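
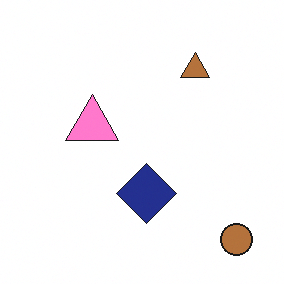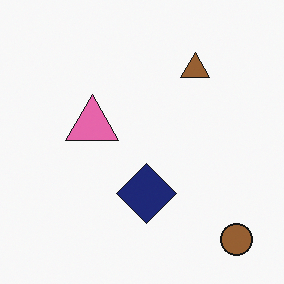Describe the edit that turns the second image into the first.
The first image is the second slightly brightened.

Every pixel — background and shapes alike — is uniformly brightened.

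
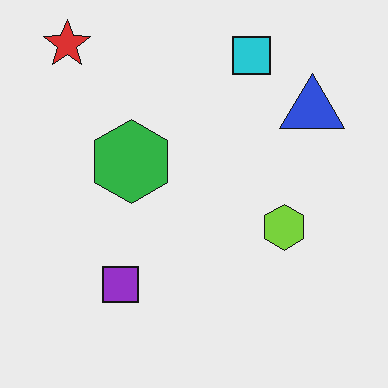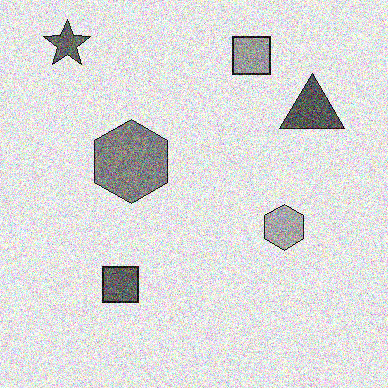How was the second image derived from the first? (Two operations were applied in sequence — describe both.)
It was converted to grayscale, then degraded with heavy additive noise.

All color is removed — every shape is now a shade of grey. Random speckle covers the whole image, including the flat background.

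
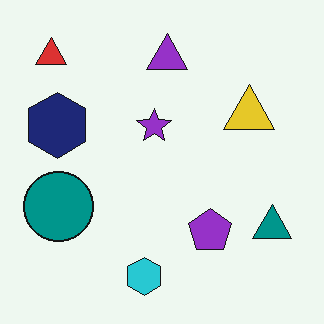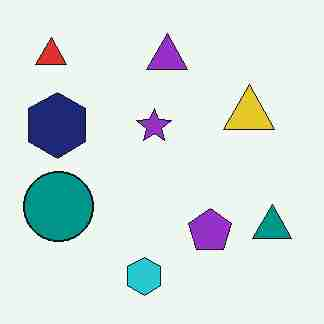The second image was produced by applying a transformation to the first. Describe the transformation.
This is the original image heavily JPEG-compressed with obvious blocking artifacts.

Blocky 8×8 compression artifacts appear around shape edges and the flat background shows ringing — characteristic JPEG degradation.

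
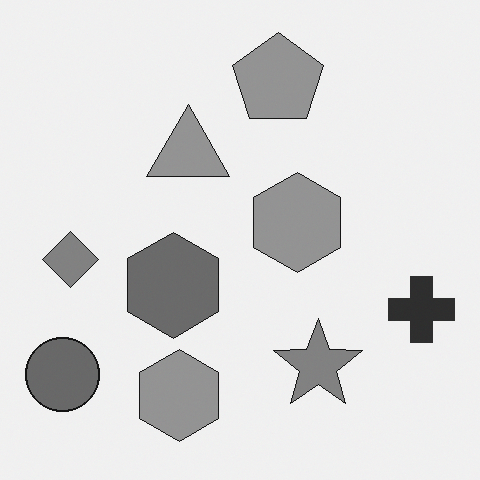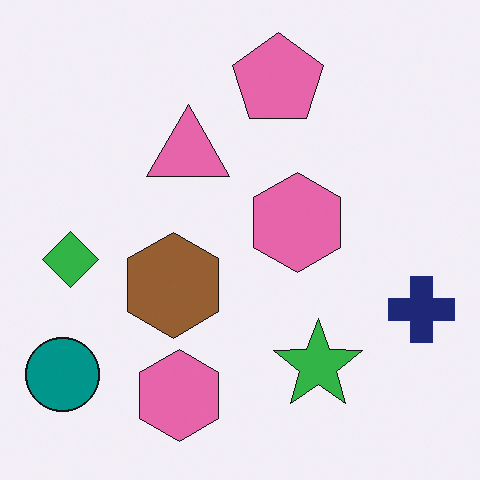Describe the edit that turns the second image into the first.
The first image is the second converted to grayscale.

All color is removed — every shape is now a shade of grey.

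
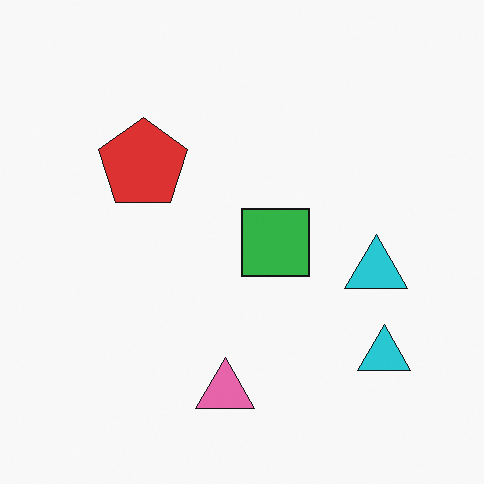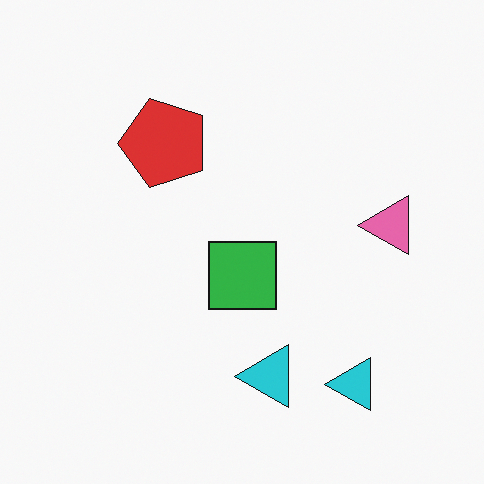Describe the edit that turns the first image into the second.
It was transposed (reflected across the top-left ↔ bottom-right diagonal).

Shapes have swapped their row and column positions — what was in the top-right is now in the bottom-left — a diagonal reflection.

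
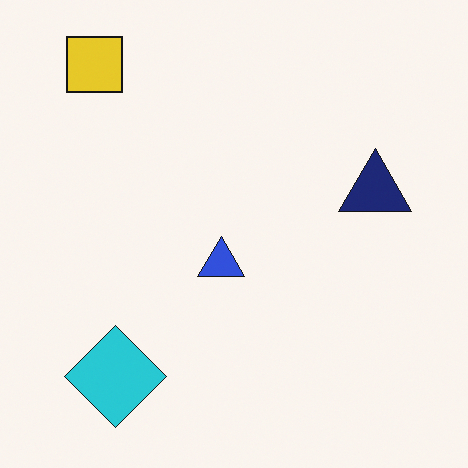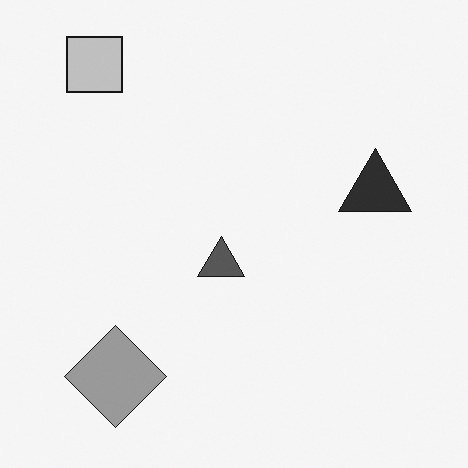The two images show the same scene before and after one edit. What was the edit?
The second image is the first converted to grayscale.

All color is removed — every shape is now a shade of grey.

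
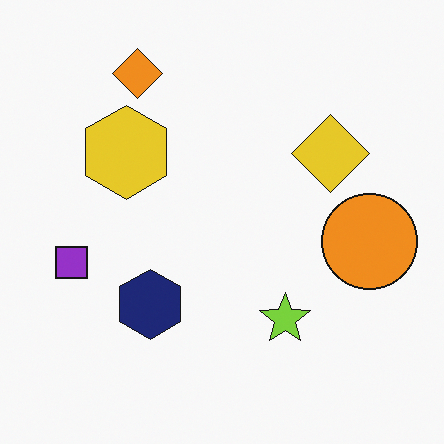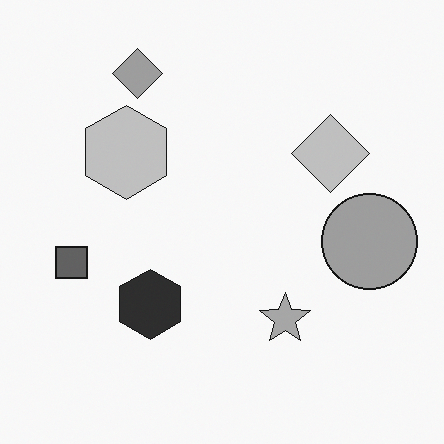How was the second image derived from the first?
Converted to grayscale.

All color is removed — every shape is now a shade of grey.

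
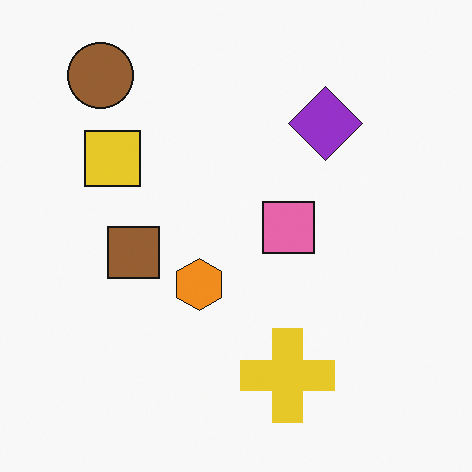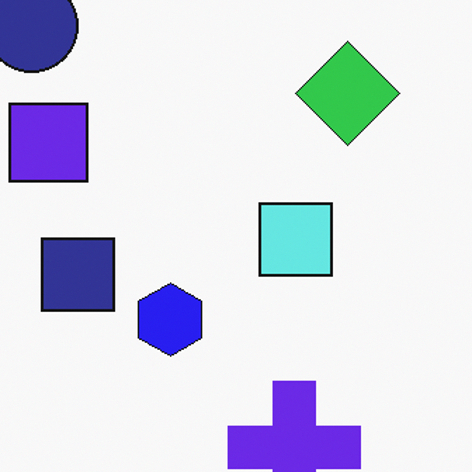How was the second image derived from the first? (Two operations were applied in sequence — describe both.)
It was cropped to a modestly smaller region and rescaled, then hue-shifted through roughly half the color wheel.

The visible shapes are larger and the field of view is narrower; shapes near the original edges may be partly or wholly outside the frame — a crop-and-rescale. Every shape's color has rotated by the same amount around the hue wheel — a uniform hue shift.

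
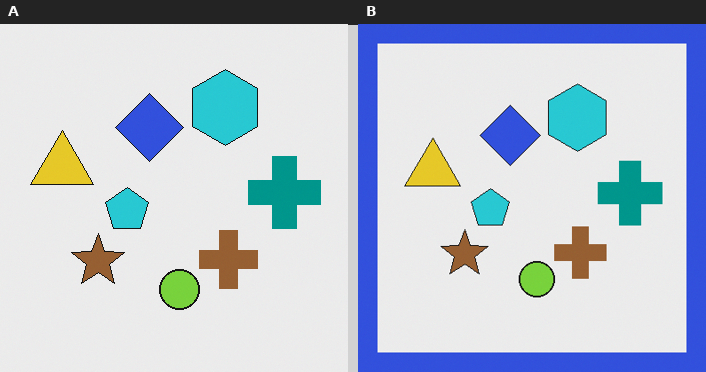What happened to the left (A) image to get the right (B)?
This is the original image framed with a blue border.

A solid blue frame runs around the edge of the right (B) image, with the content slightly shrunk inside it.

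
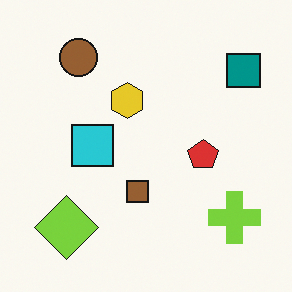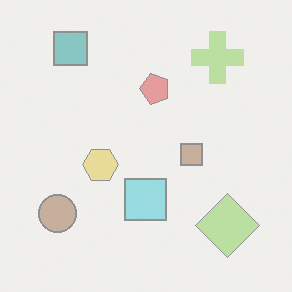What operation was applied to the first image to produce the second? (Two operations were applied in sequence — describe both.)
The image was rotated 90° counter-clockwise, then washed out (contrast reduced).

The teal square sits in the top-right of the first image and the top-left of the second — consistent with a whole-image 90° counter-clockwise rotation. Tones are pushed toward mid-grey across the whole image — a global contrast change.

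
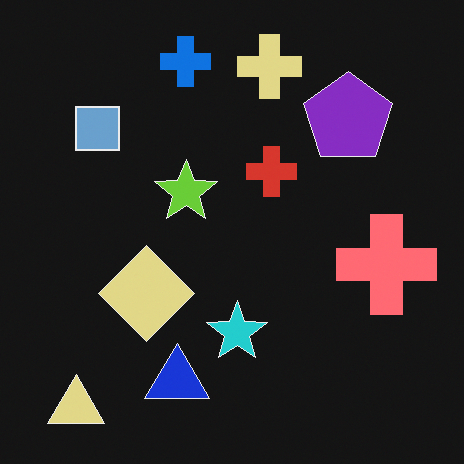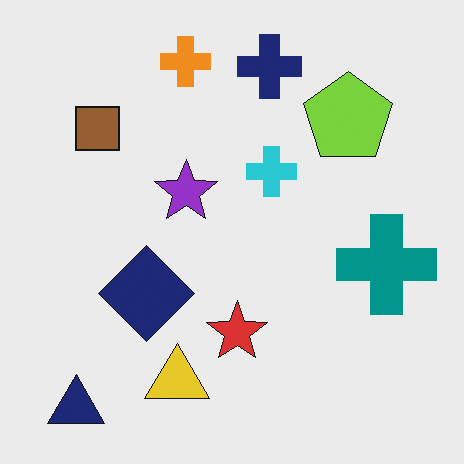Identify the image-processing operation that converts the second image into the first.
The first image is the second color-inverted (negative).

The light background has become dark and every shape's color is its complement — a photographic negative.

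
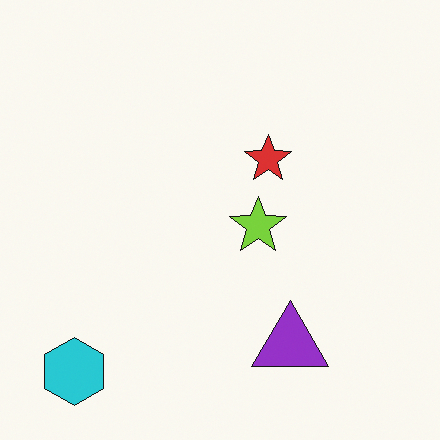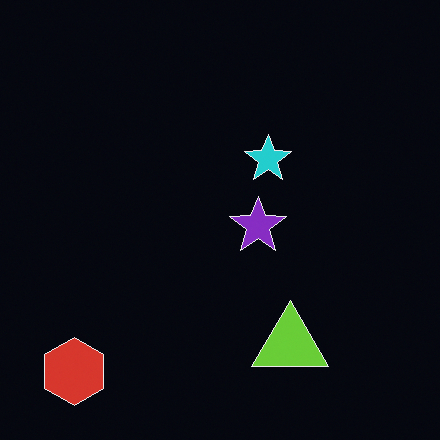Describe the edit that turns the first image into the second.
The transformation is: color-inverted (negative).

The light background has become dark and every shape's color is its complement — a photographic negative.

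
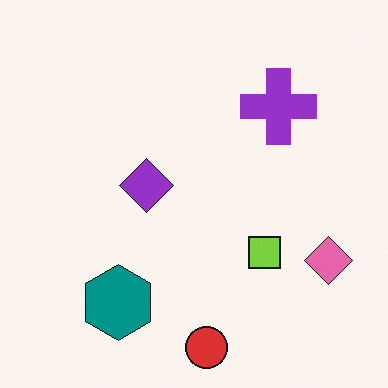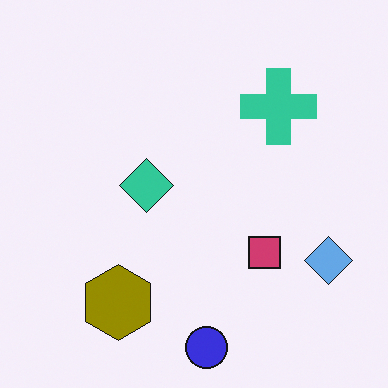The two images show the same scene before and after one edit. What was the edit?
The transformation is: hue-shifted by a large amount.

Every shape's color has rotated by the same amount around the hue wheel — a uniform hue shift.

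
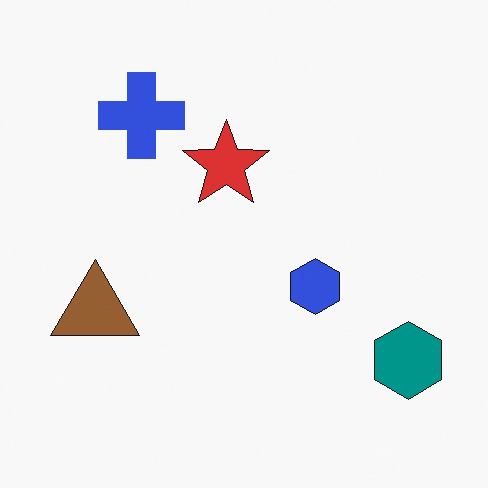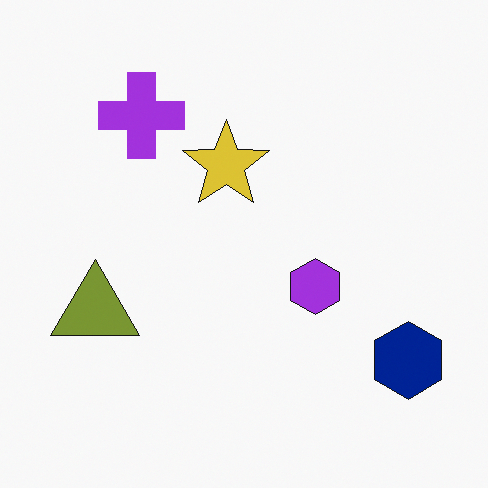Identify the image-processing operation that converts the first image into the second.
The second image is the first hue-shifted slightly.

Every shape's color has rotated by the same amount around the hue wheel — a uniform hue shift.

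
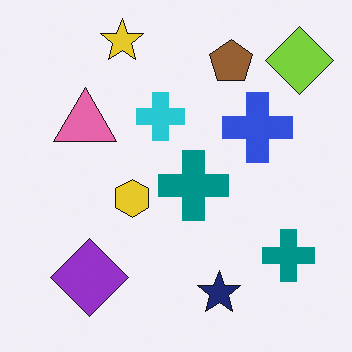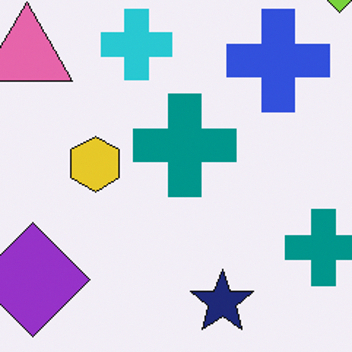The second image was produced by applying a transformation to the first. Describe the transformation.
It was cropped to a modestly smaller region and rescaled.

The visible shapes are larger and the field of view is narrower; shapes near the original edges may be partly or wholly outside the frame — a crop-and-rescale.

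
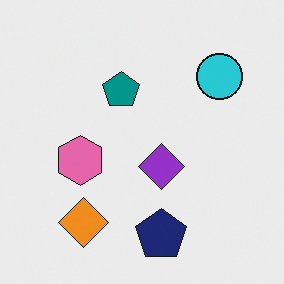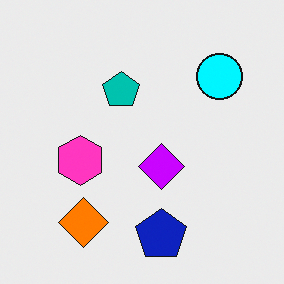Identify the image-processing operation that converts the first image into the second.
It was heavily oversaturated.

All colors are more vivid — a global saturation change.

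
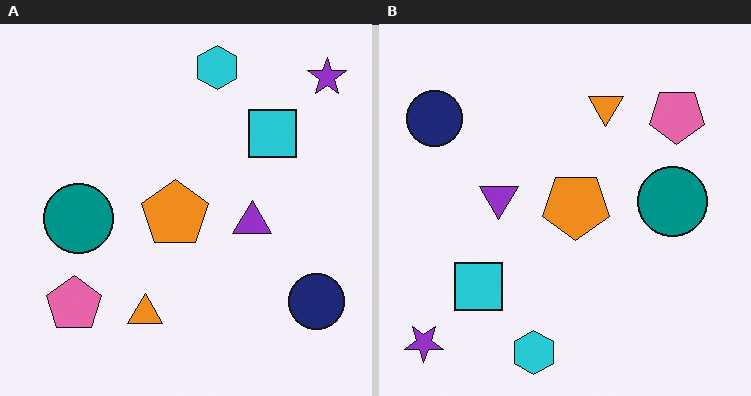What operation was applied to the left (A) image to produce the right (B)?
The transformation is: rotated 180°.

The purple star sits in the top-right of the left (A) image and the bottom-left of the right (B) — consistent with a whole-image 180° rotation.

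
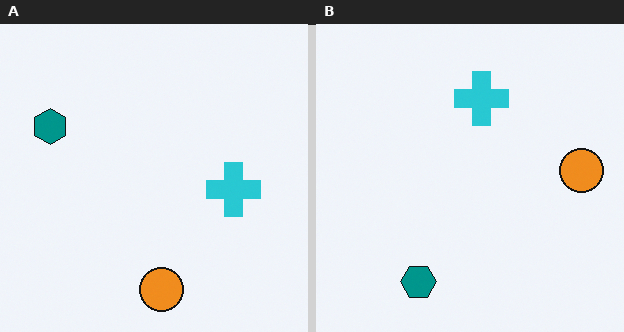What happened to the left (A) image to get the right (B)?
Rotated 90° counter-clockwise.

The teal hexagon sits in the top-left of the left (A) image and the bottom-left of the right (B) — consistent with a whole-image 90° counter-clockwise rotation.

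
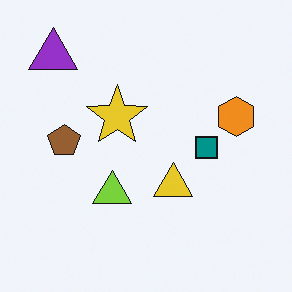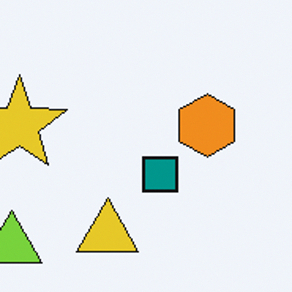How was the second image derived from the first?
The image was cropped slightly and scaled back up.

The visible shapes are larger and the field of view is narrower; shapes near the original edges may be partly or wholly outside the frame — a crop-and-rescale.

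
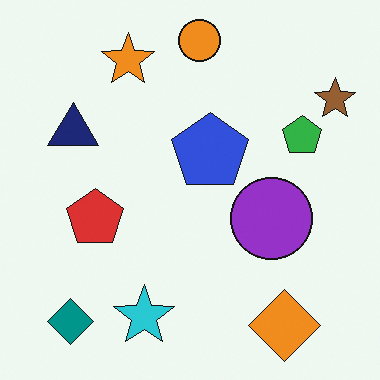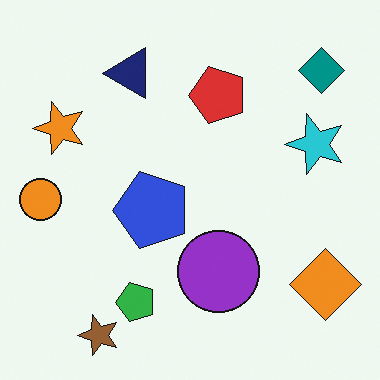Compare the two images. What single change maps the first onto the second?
It was transposed (reflected across the top-left ↔ bottom-right diagonal).

Shapes have swapped their row and column positions — what was in the top-right is now in the bottom-left — a diagonal reflection.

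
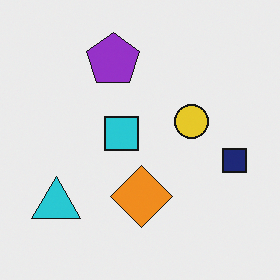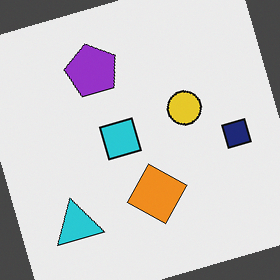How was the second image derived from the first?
This is the original image rotated counter-clockwise by a clearly visible amount.

Every shape is tilted by the same angle and the image corners show triangular fill wedges — a whole-image rotation by a non-right angle.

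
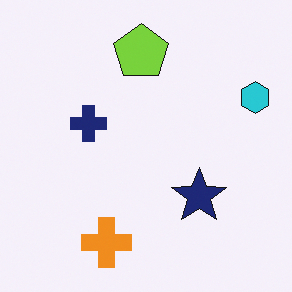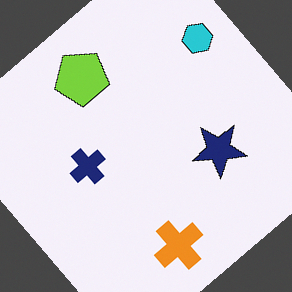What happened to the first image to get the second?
Rotated counter-clockwise by a large amount — several tens of degrees.

Every shape is tilted by the same angle and the image corners show triangular fill wedges — a whole-image rotation by a non-right angle.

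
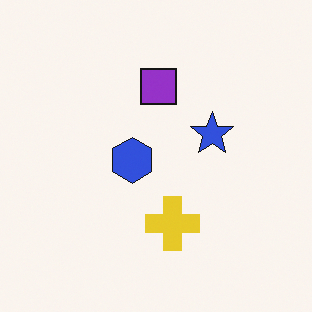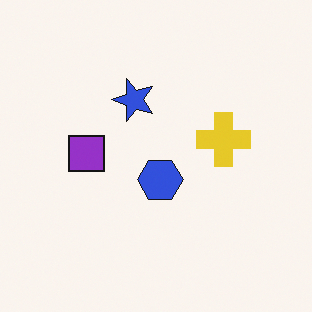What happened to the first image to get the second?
Rotated 90° counter-clockwise.

The purple square sits in the top of the first image and the left of the second — consistent with a whole-image 90° counter-clockwise rotation.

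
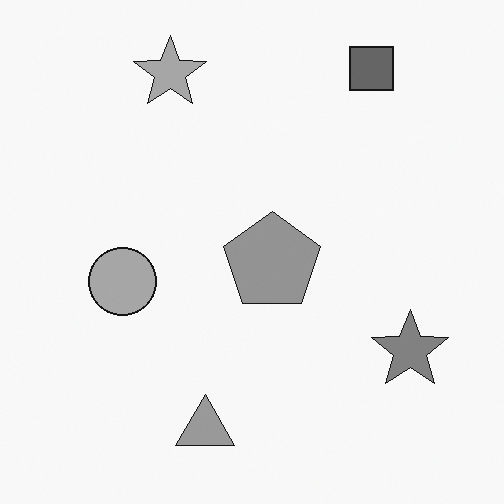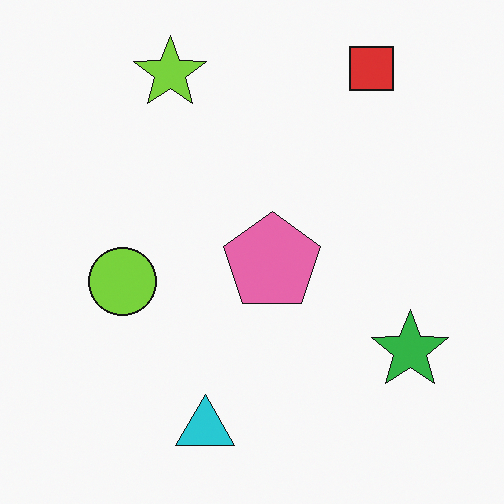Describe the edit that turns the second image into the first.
The first image is the second converted to grayscale.

All color is removed — every shape is now a shade of grey.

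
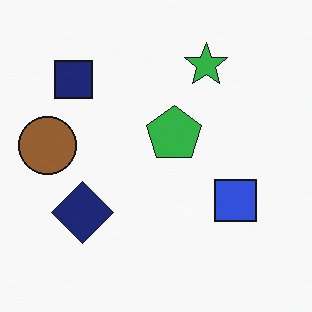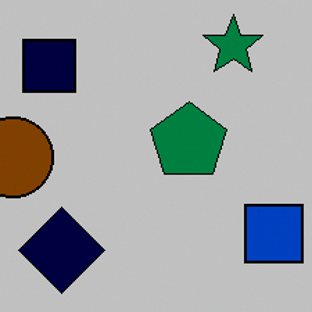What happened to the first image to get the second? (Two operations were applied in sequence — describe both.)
This is the original image aggressively posterized, then cropped to a modestly smaller region and rescaled.

Each flat color has snapped to a coarser quantized level — most visibly, the near-white background has dropped to a flat grey. The visible shapes are larger and the field of view is narrower; shapes near the original edges may be partly or wholly outside the frame — a crop-and-rescale.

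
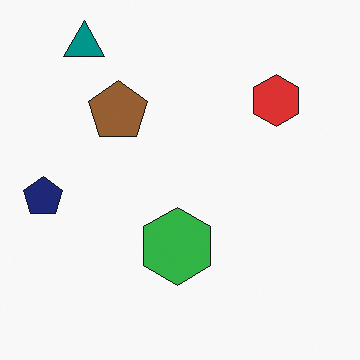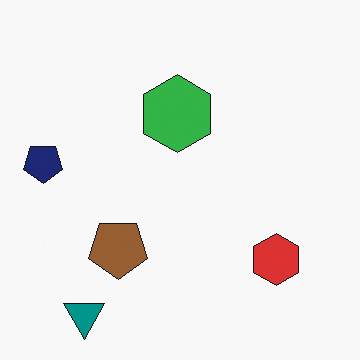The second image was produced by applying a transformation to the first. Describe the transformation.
The image was flipped vertically (top ↔ bottom).

The teal triangle is in the top-left of the first image and the bottom-left of the second — shapes on opposite sides of the horizontal midline have swapped in a mirror flip.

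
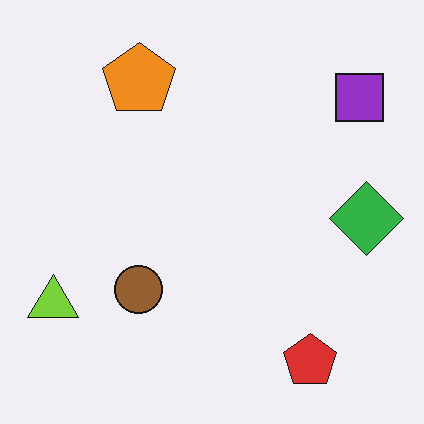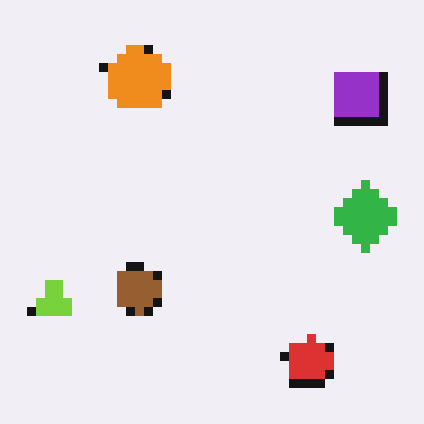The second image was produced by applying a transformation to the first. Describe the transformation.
It was coarsely pixelated.

Shapes are reduced to large square blocks; fine edges and outlines are lost — a downscale-then-upscale (mosaic) effect.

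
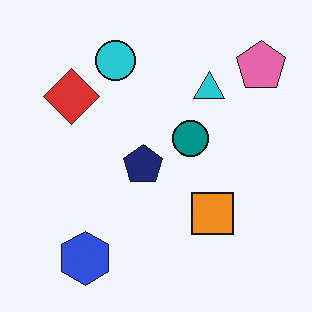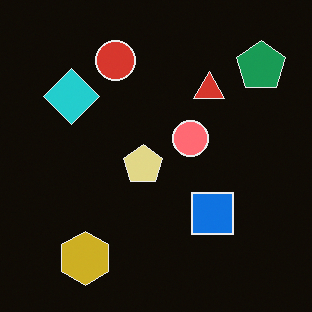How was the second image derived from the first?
Color-inverted (negative).

The light background has become dark and every shape's color is its complement — a photographic negative.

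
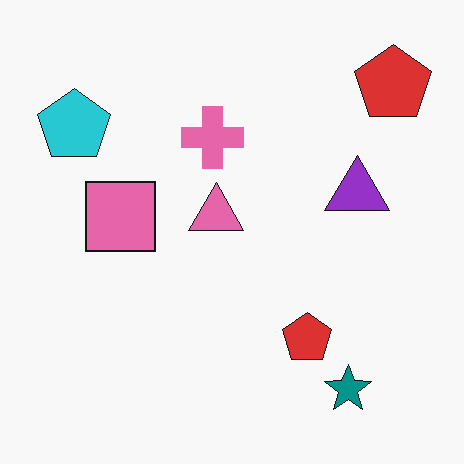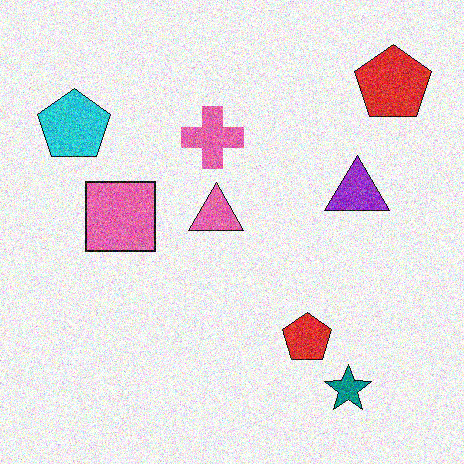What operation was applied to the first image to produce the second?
The transformation is: degraded with strong gaussian noise.

Random speckle covers the whole image, including the flat background.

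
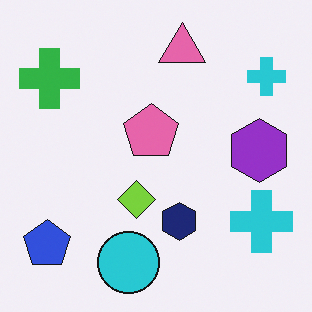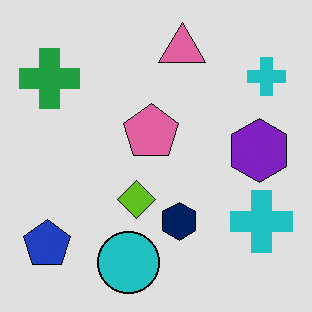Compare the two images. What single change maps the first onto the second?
The image was posterized to a reduced palette.

Each flat color has snapped to a coarser quantized level — most visibly, the near-white background has dropped to a flat grey.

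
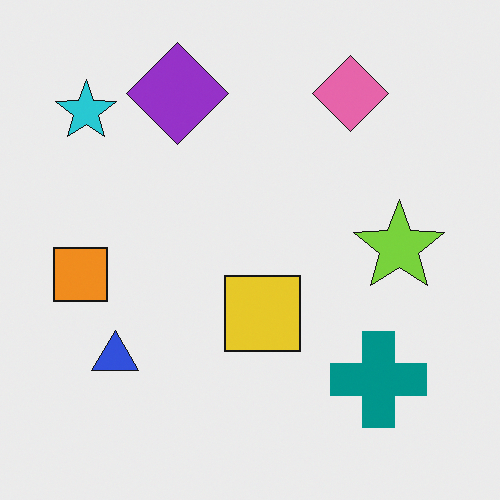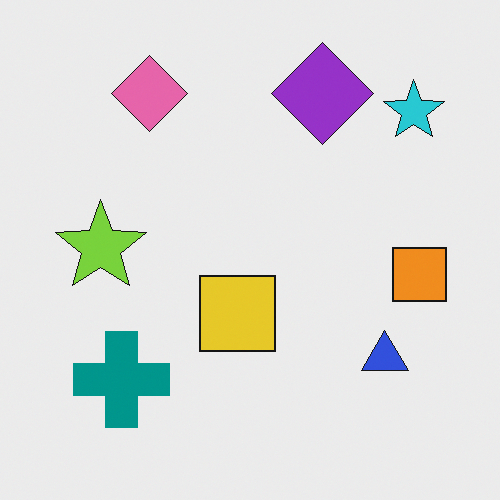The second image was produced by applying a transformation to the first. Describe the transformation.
Flipped horizontally (left ↔ right).

The orange square is in the left of the first image and the right of the second — shapes on opposite sides of the vertical midline have swapped in a mirror flip.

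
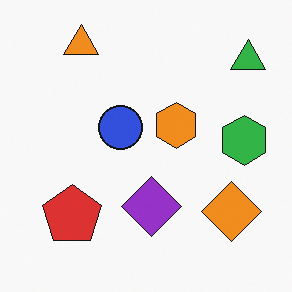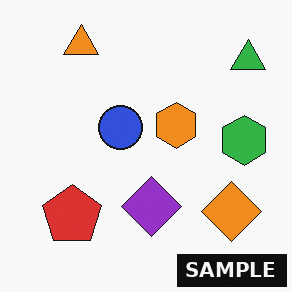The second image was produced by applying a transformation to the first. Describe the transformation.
Watermarked with the text "SAMPLE" in the lower-right corner.

A dark label reading "SAMPLE" appears in the lower-right corner.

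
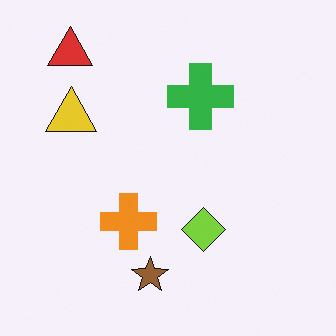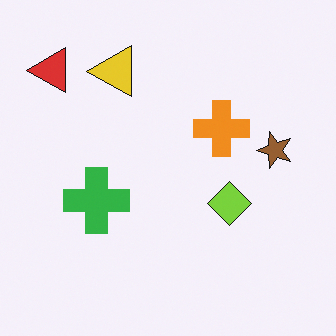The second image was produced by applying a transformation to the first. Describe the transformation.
Transposed (reflected across the top-left ↔ bottom-right diagonal).

Shapes have swapped their row and column positions — what was in the top-right is now in the bottom-left — a diagonal reflection.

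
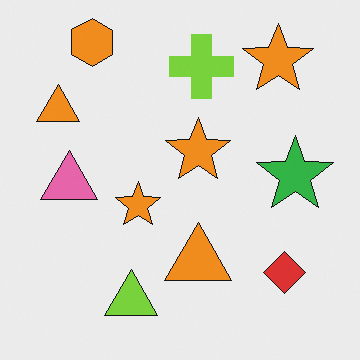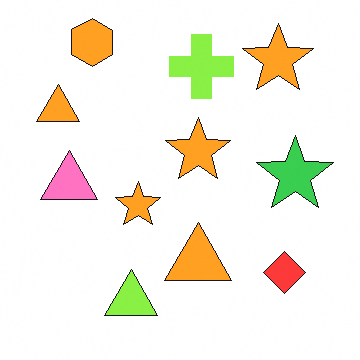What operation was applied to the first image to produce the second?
This is the original image slightly brightened.

Every pixel — background and shapes alike — is uniformly brightened.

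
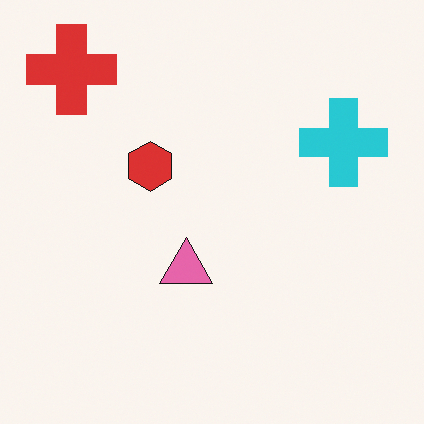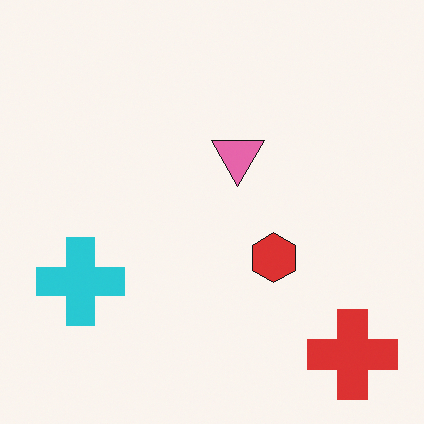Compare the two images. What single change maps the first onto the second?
The second image is the first rotated 180°.

The red cross sits in the top-left of the first image and the bottom-right of the second — consistent with a whole-image 180° rotation.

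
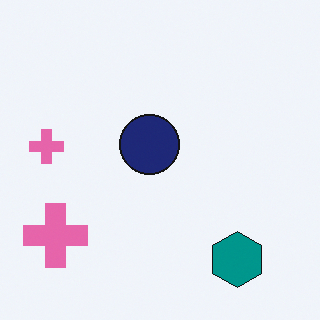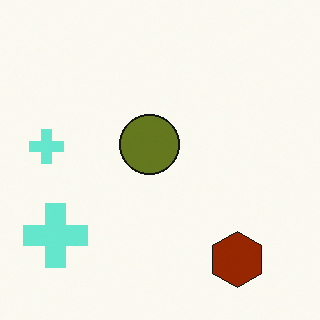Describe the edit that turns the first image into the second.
It was hue-shifted by a large amount.

Every shape's color has rotated by the same amount around the hue wheel — a uniform hue shift.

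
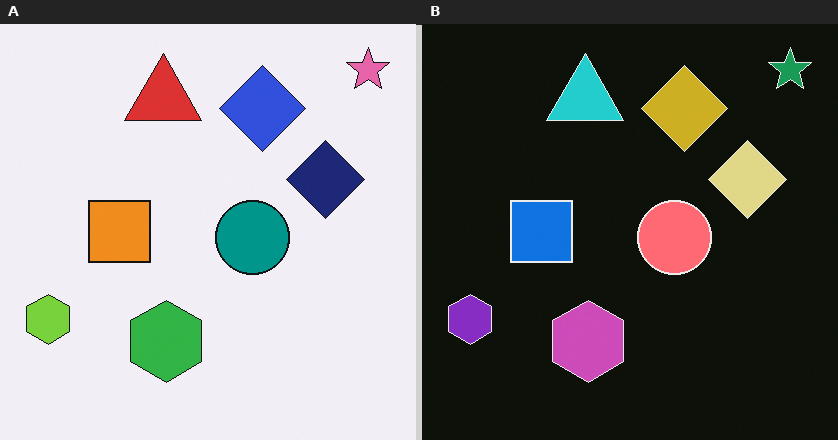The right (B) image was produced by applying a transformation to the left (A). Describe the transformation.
Color-inverted (negative).

The light background has become dark and every shape's color is its complement — a photographic negative.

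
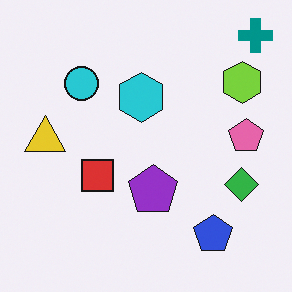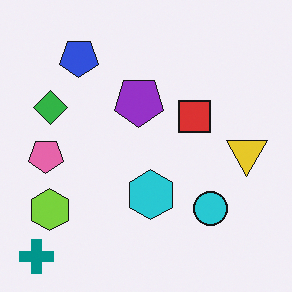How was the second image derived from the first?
The image was rotated 180°.

The teal cross sits in the top-right of the first image and the bottom-left of the second — consistent with a whole-image 180° rotation.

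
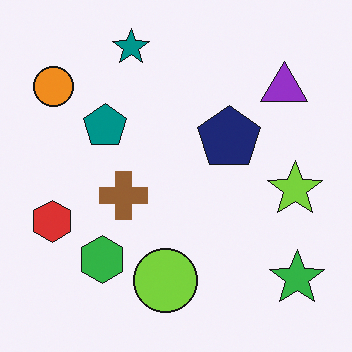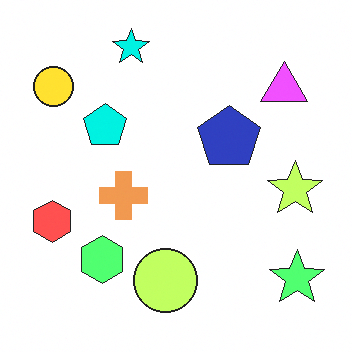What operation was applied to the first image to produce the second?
The transformation is: brightened a lot.

Every pixel — background and shapes alike — is uniformly brightened.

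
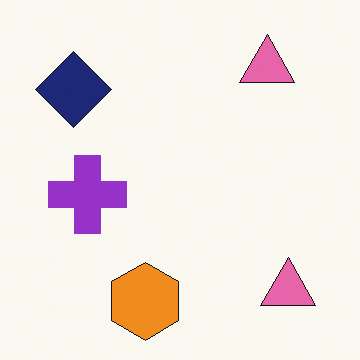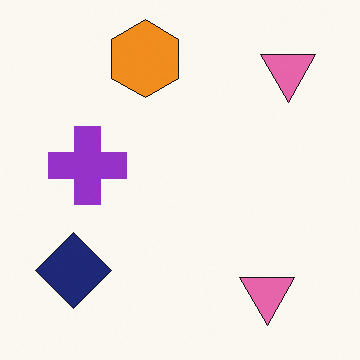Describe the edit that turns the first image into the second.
It was flipped vertically (top ↔ bottom).

The orange hexagon is in the bottom of the first image and the top of the second — shapes on opposite sides of the horizontal midline have swapped in a mirror flip.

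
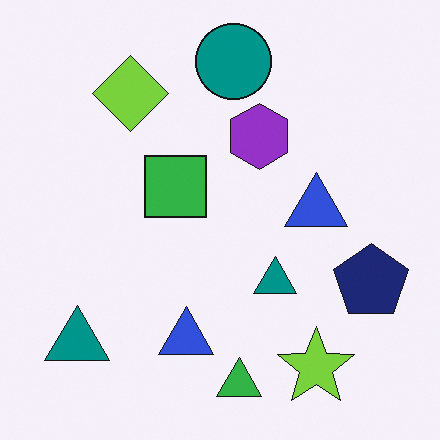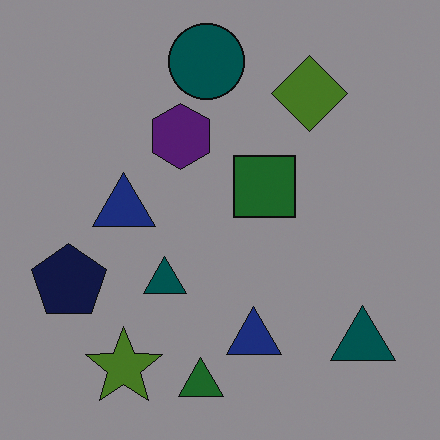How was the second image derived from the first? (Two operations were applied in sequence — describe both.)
Darkened a lot, then flipped horizontally (left ↔ right).

Every pixel — background and shapes alike — is uniformly darkened. The navy pentagon is in the right of the first image and the left of the second — shapes on opposite sides of the vertical midline have swapped in a mirror flip.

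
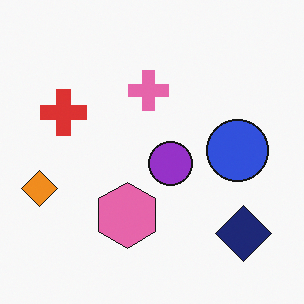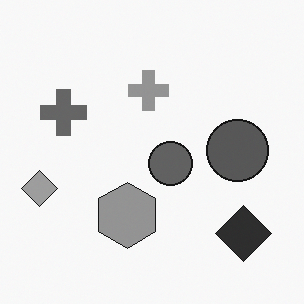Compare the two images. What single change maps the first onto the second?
The second image is the first converted to grayscale.

All color is removed — every shape is now a shade of grey.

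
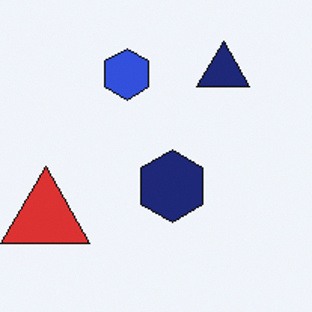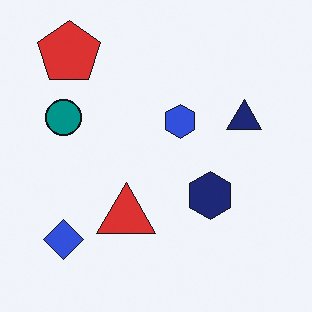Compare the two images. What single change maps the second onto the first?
The image was cropped to a modestly smaller region and rescaled.

The visible shapes are larger and the field of view is narrower; shapes near the original edges may be partly or wholly outside the frame — a crop-and-rescale.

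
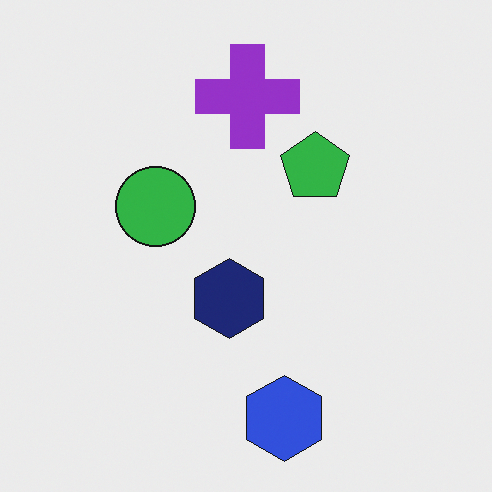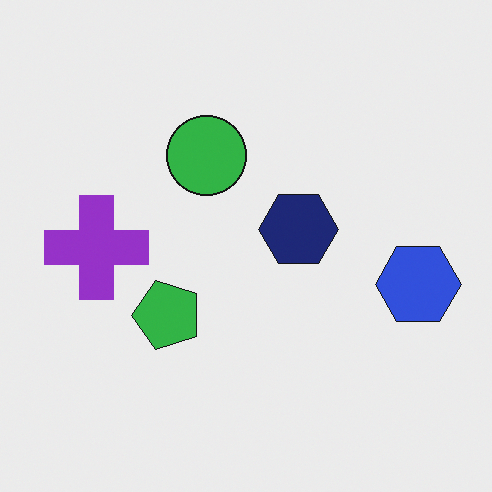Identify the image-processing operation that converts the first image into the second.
The second image is the first transposed (reflected across the top-left ↔ bottom-right diagonal).

Shapes have swapped their row and column positions — what was in the top-right is now in the bottom-left — a diagonal reflection.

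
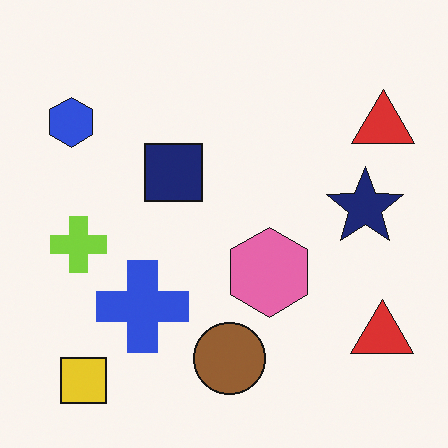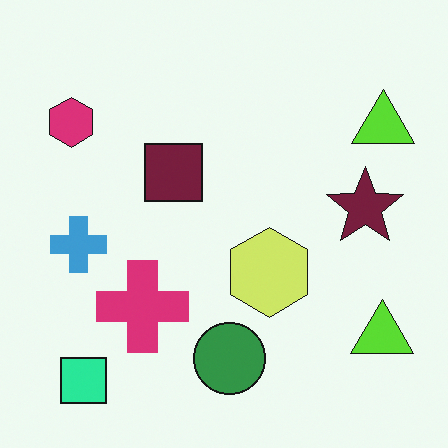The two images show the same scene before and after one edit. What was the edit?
The second image is the first hue-shifted by a moderate amount.

Every shape's color has rotated by the same amount around the hue wheel — a uniform hue shift.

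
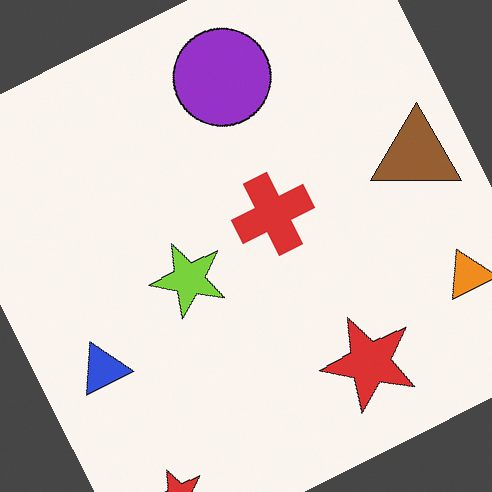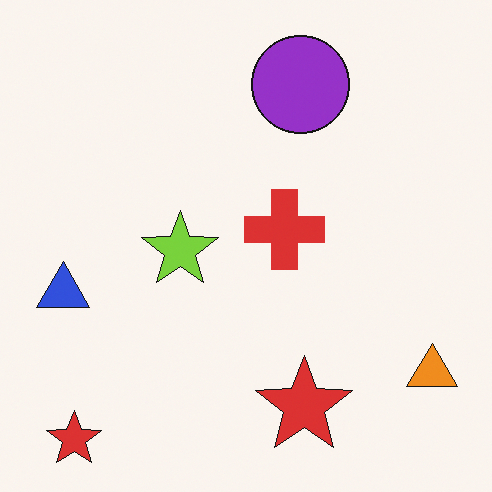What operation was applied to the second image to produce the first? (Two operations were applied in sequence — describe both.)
The first image is the second rotated counter-clockwise by a clearly visible amount, then overlaid with an additional brown triangle.

Every shape is tilted by the same angle and the image corners show triangular fill wedges — a whole-image rotation by a non-right angle. A brown triangle appears in the first image that is absent from the second.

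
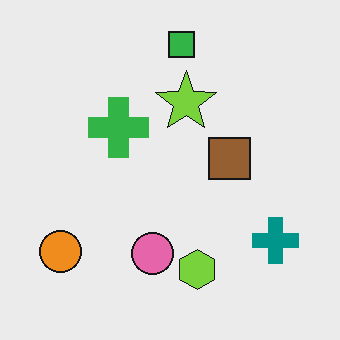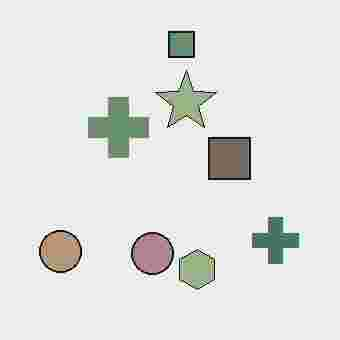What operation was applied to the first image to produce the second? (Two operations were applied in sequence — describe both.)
This is the original image heavily desaturated, then degraded with heavy JPEG compression.

All colors are more muted and greyish — a global saturation change. Blocky 8×8 compression artifacts appear around shape edges and the flat background shows ringing — characteristic JPEG degradation.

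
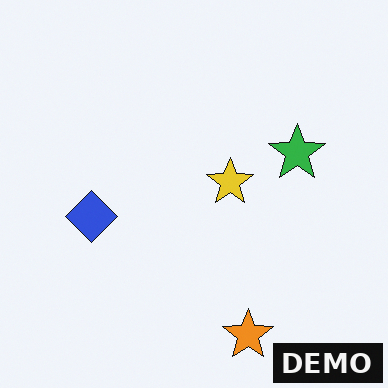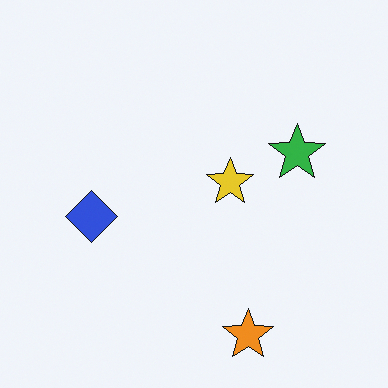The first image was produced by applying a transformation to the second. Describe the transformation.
The transformation is: watermarked with the text "DEMO" in the lower-right corner.

A dark label reading "DEMO" appears in the lower-right corner.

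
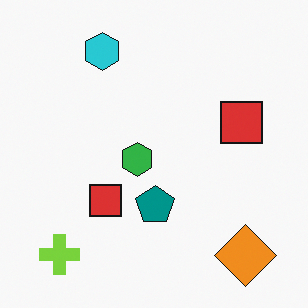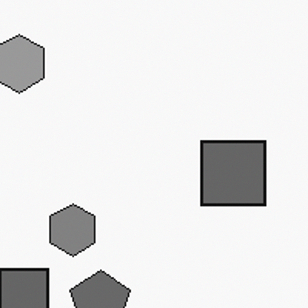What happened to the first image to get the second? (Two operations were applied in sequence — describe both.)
It was converted to grayscale, then cropped slightly and scaled back up.

All color is removed — every shape is now a shade of grey. The visible shapes are larger and the field of view is narrower; shapes near the original edges may be partly or wholly outside the frame — a crop-and-rescale.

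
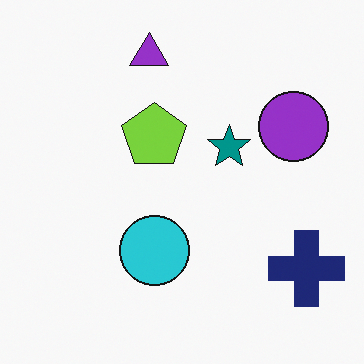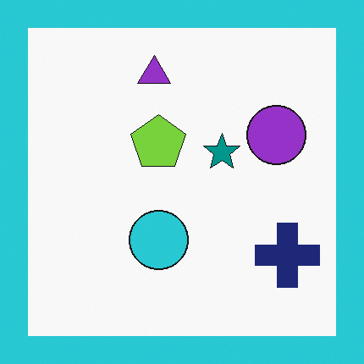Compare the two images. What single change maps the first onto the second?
Framed with a cyan border.

A solid cyan frame runs around the edge of the second image, with the content slightly shrunk inside it.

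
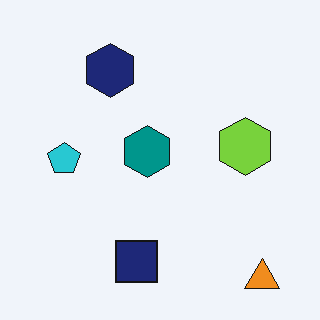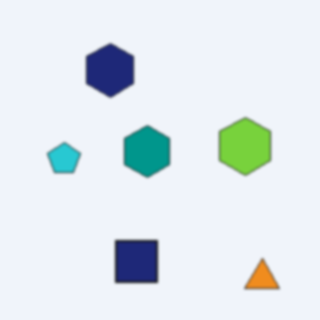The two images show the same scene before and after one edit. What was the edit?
The image was lightly blurred.

Shape edges and outlines are uniformly softened across the whole image.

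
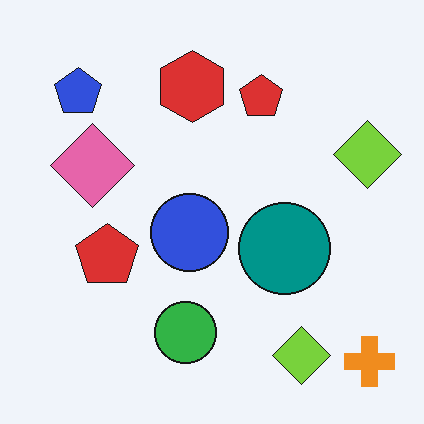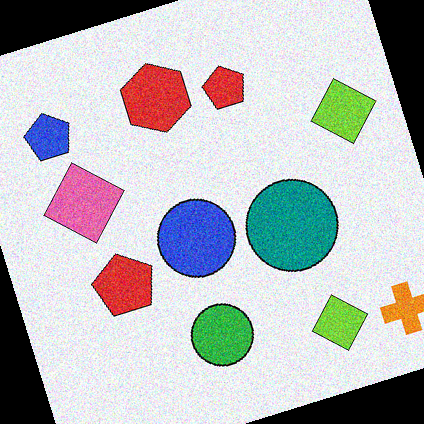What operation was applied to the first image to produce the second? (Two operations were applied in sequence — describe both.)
This is the original image degraded with visible gaussian noise, then rotated counter-clockwise by a clearly visible amount.

Random speckle covers the whole image, including the flat background. Every shape is tilted by the same angle and the image corners show triangular fill wedges — a whole-image rotation by a non-right angle.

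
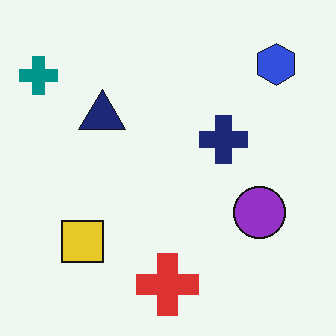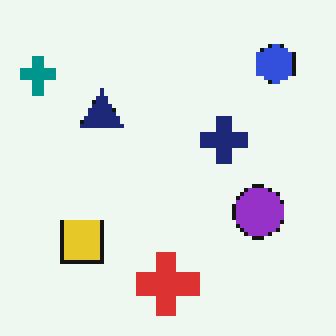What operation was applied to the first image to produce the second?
The transformation is: mildly pixelated.

Shapes are reduced to large square blocks; fine edges and outlines are lost — a downscale-then-upscale (mosaic) effect.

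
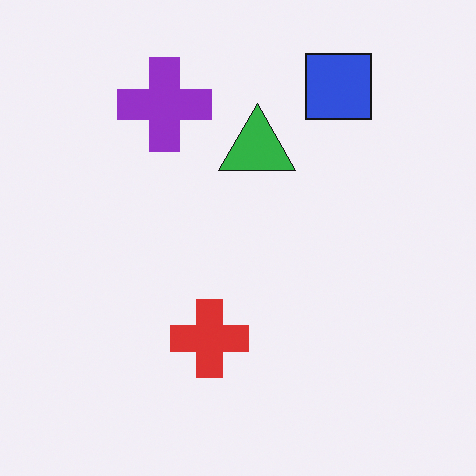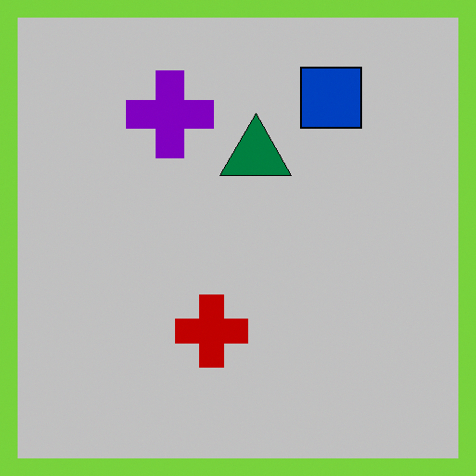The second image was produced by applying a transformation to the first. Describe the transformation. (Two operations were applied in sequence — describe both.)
Aggressively posterized, then framed with a lime border.

Each flat color has snapped to a coarser quantized level — most visibly, the near-white background has dropped to a flat grey. A solid lime frame runs around the edge of the second image, with the content slightly shrunk inside it.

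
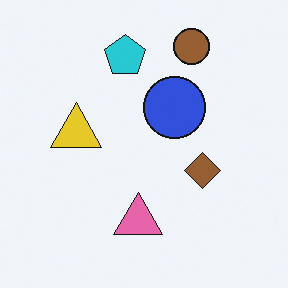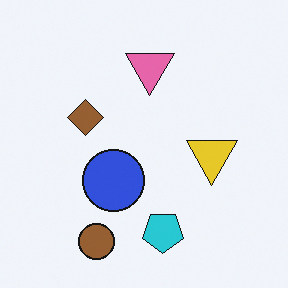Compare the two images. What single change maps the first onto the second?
The image was rotated 180°.

The brown circle sits in the top of the first image and the bottom of the second — consistent with a whole-image 180° rotation.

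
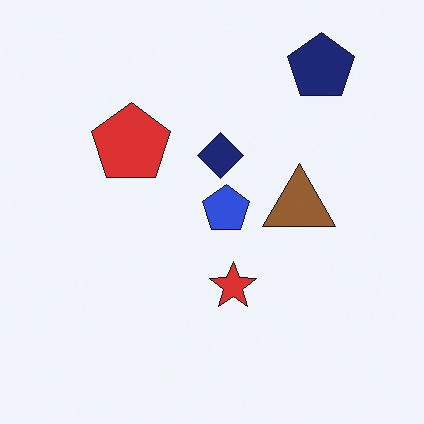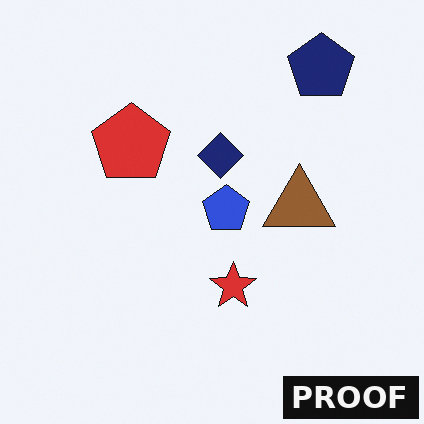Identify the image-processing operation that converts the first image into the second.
The transformation is: watermarked with the text "PROOF" in the lower-right corner.

A dark label reading "PROOF" appears in the lower-right corner.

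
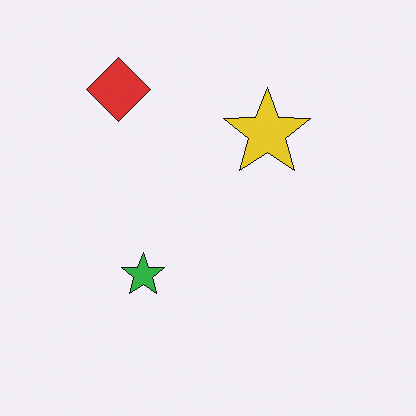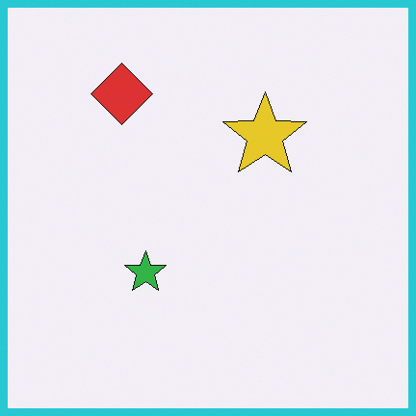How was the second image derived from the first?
The transformation is: framed with a cyan border.

A solid cyan frame runs around the edge of the second image, with the content slightly shrunk inside it.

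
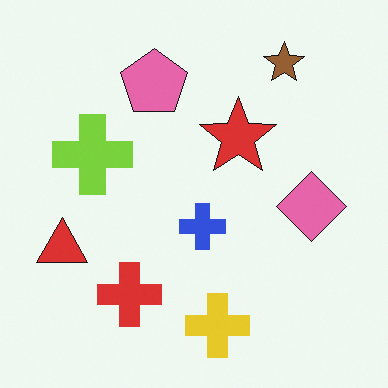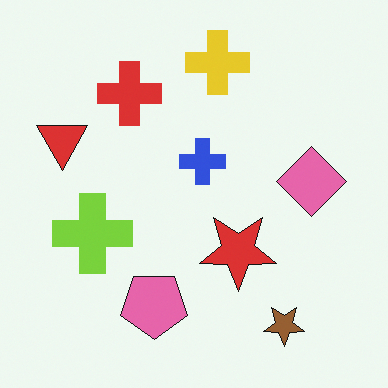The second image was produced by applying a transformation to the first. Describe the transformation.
The second image is the first flipped vertically (top ↔ bottom).

The brown star is in the top-right of the first image and the bottom-right of the second — shapes on opposite sides of the horizontal midline have swapped in a mirror flip.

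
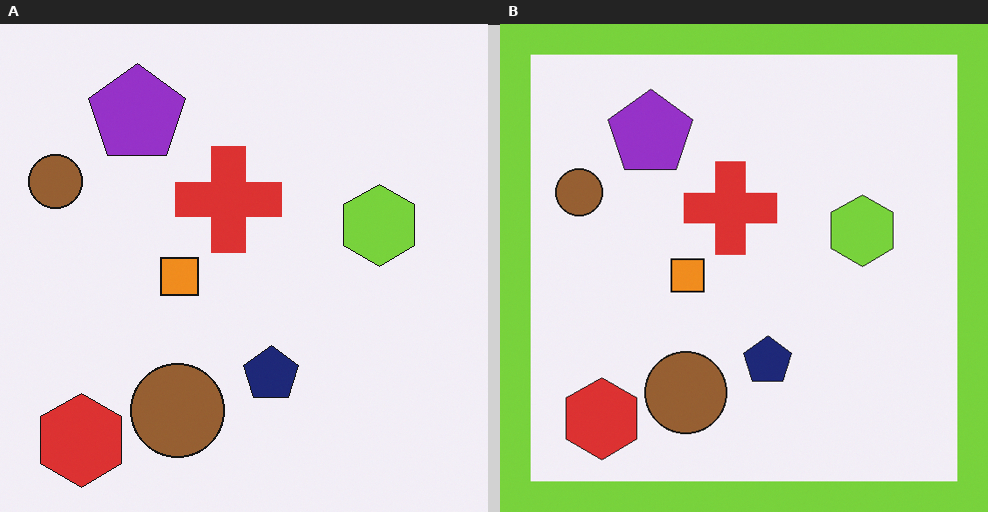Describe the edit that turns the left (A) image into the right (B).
This is the original image framed with a lime border.

A solid lime frame runs around the edge of the right (B) image, with the content slightly shrunk inside it.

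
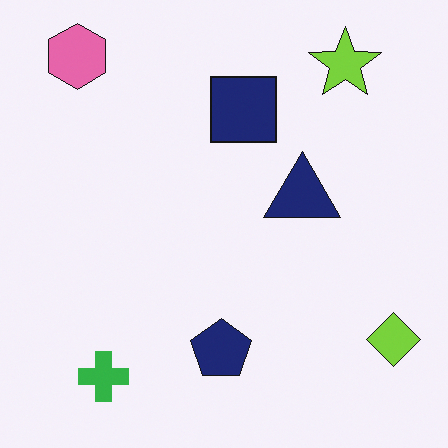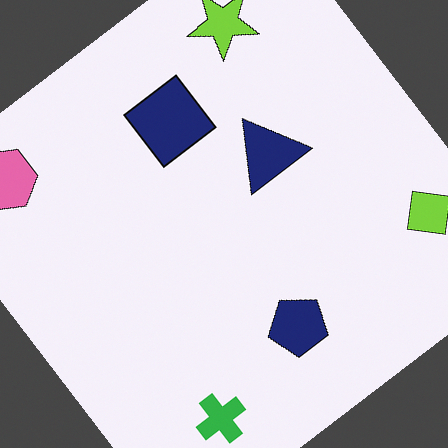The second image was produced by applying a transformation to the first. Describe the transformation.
Rotated counter-clockwise by a large amount — several tens of degrees.

Every shape is tilted by the same angle and the image corners show triangular fill wedges — a whole-image rotation by a non-right angle.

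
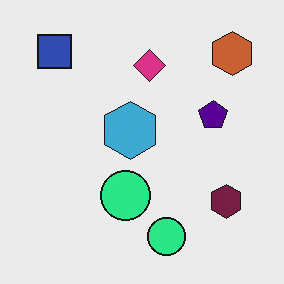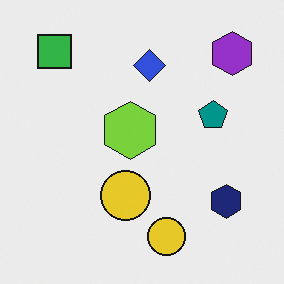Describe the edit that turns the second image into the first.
The first image is the second hue-shifted noticeably.

Every shape's color has rotated by the same amount around the hue wheel — a uniform hue shift.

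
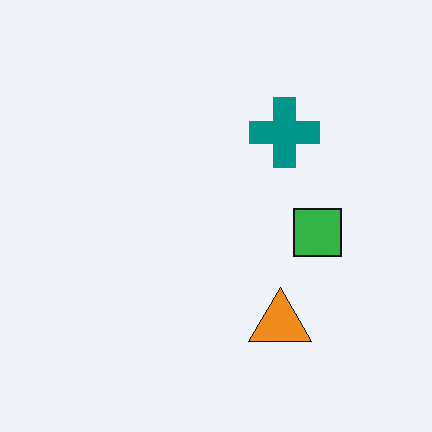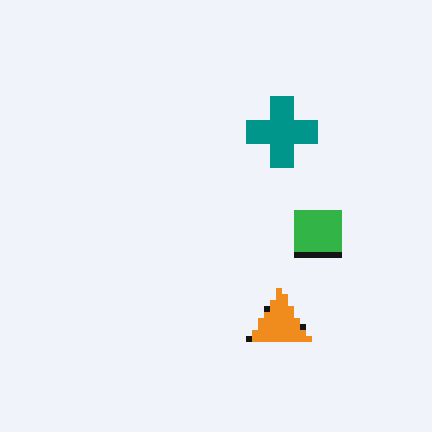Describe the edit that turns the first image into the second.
The image was pixelated into visible square blocks.

Shapes are reduced to large square blocks; fine edges and outlines are lost — a downscale-then-upscale (mosaic) effect.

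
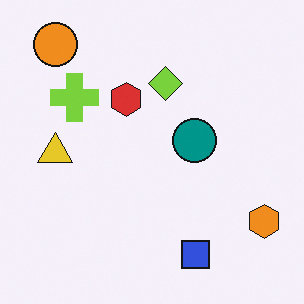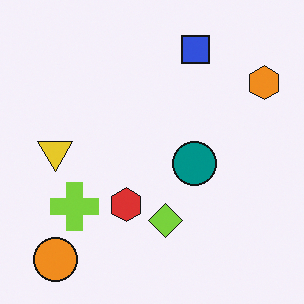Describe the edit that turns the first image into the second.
This is the original image flipped vertically (top ↔ bottom).

The orange circle is in the top-left of the first image and the bottom-left of the second — shapes on opposite sides of the horizontal midline have swapped in a mirror flip.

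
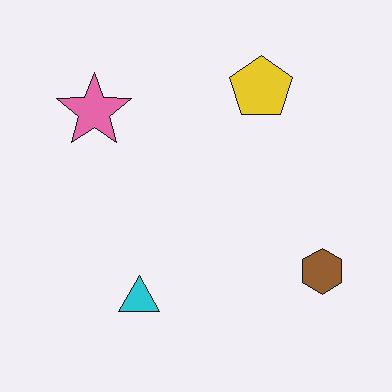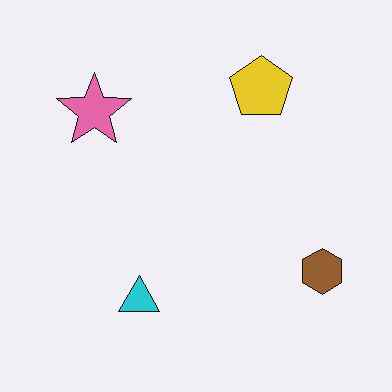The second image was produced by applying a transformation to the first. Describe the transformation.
The transformation is: given moderate JPEG compression.

Blocky 8×8 compression artifacts appear around shape edges and the flat background shows ringing — characteristic JPEG degradation.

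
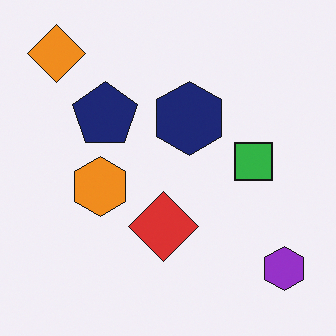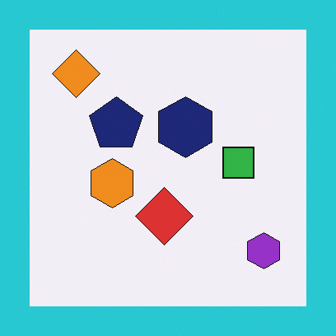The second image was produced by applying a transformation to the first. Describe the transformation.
This is the original image framed with a cyan border.

A solid cyan frame runs around the edge of the second image, with the content slightly shrunk inside it.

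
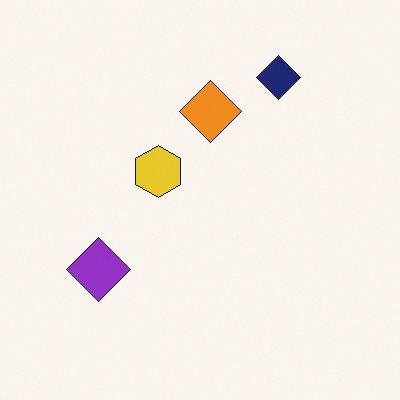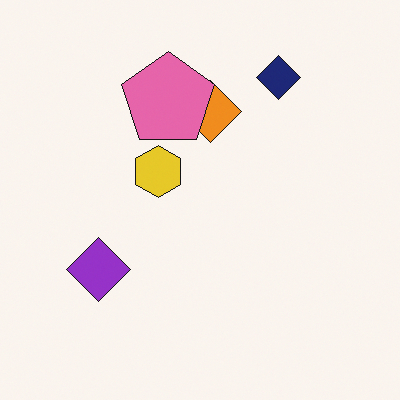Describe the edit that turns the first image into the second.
The second image is the first overlaid with an additional pink pentagon.

A pink pentagon appears in the second image that is absent from the first.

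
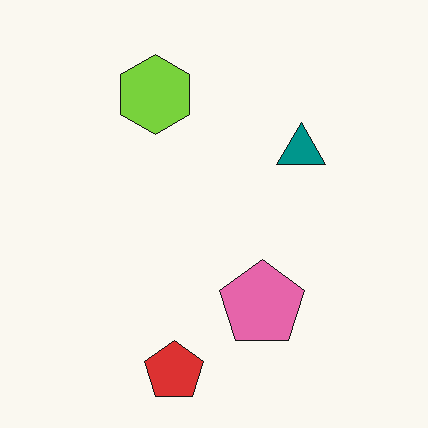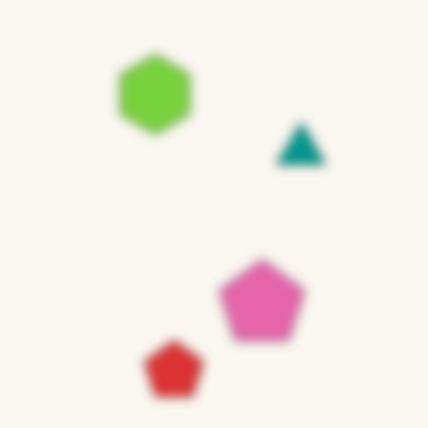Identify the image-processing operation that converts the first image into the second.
It was strongly gaussian-blurred.

Shape edges and outlines are uniformly softened across the whole image.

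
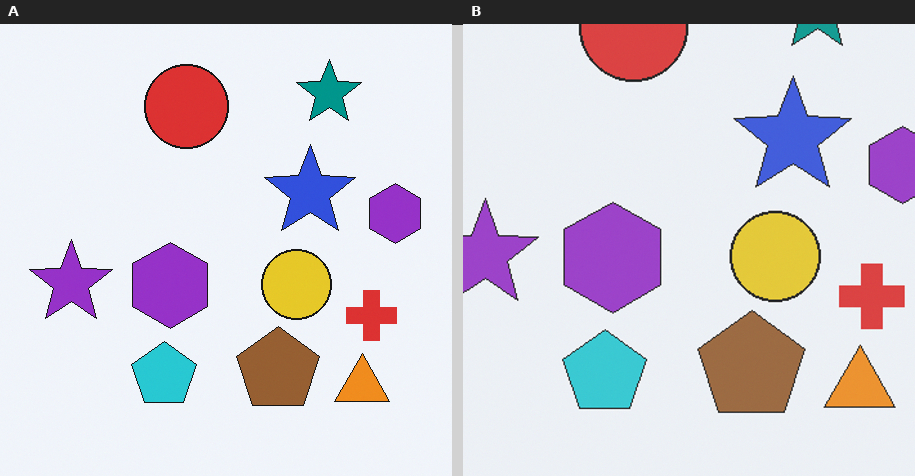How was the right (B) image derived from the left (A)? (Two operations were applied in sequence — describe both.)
It was cropped to a modestly smaller region and rescaled, then given slightly reduced contrast.

The visible shapes are larger and the field of view is narrower; shapes near the original edges may be partly or wholly outside the frame — a crop-and-rescale. Tones are pushed toward mid-grey across the whole image — a global contrast change.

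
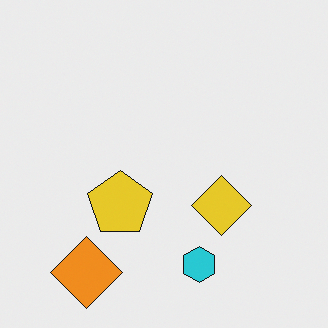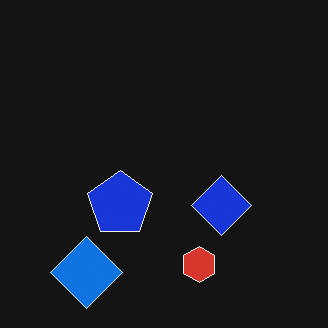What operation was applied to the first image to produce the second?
This is the original image color-inverted (negative).

The light background has become dark and every shape's color is its complement — a photographic negative.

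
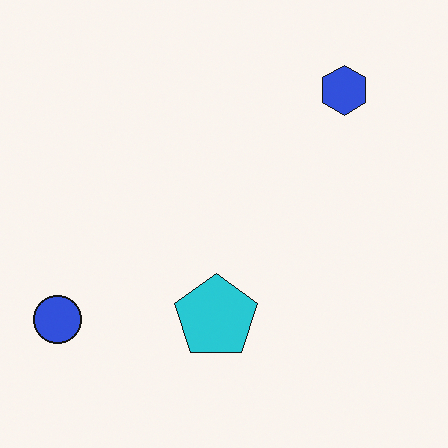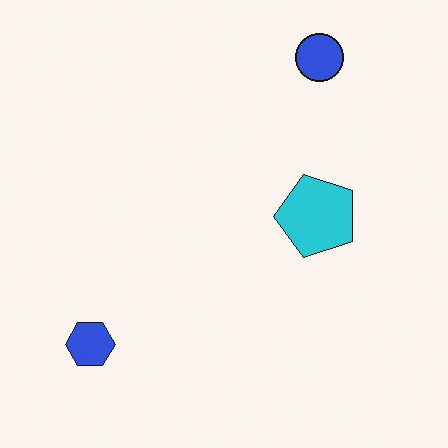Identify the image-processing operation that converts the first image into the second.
This is the original image transposed (reflected across the top-left ↔ bottom-right diagonal).

Shapes have swapped their row and column positions — what was in the top-right is now in the bottom-left — a diagonal reflection.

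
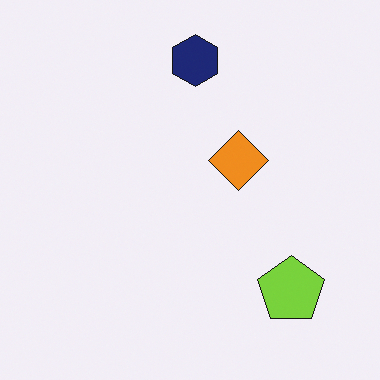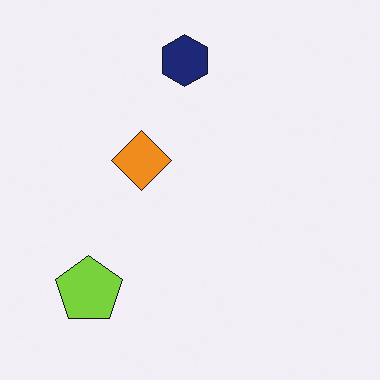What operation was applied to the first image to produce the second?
Flipped horizontally (left ↔ right).

The lime pentagon is in the bottom-right of the first image and the bottom-left of the second — shapes on opposite sides of the vertical midline have swapped in a mirror flip.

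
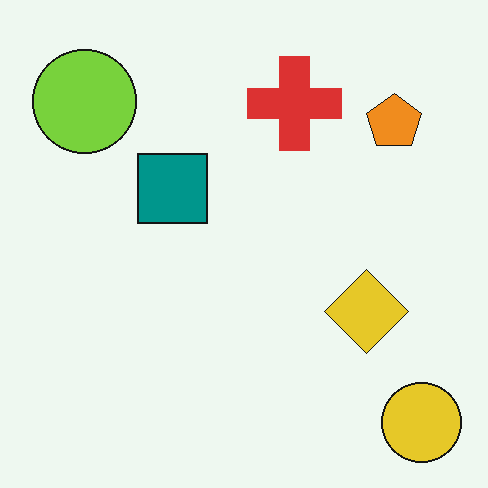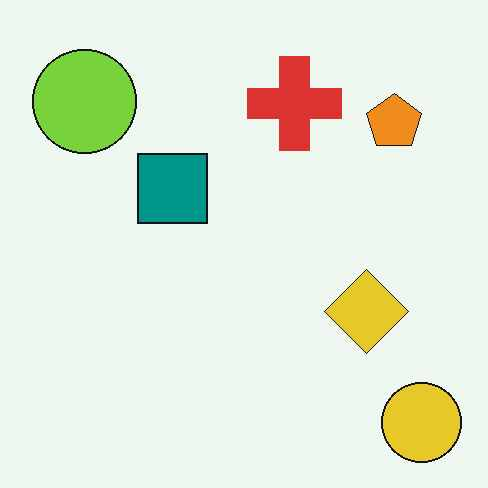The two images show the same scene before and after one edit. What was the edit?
It was JPEG-compressed with visible artifacts.

Blocky 8×8 compression artifacts appear around shape edges and the flat background shows ringing — characteristic JPEG degradation.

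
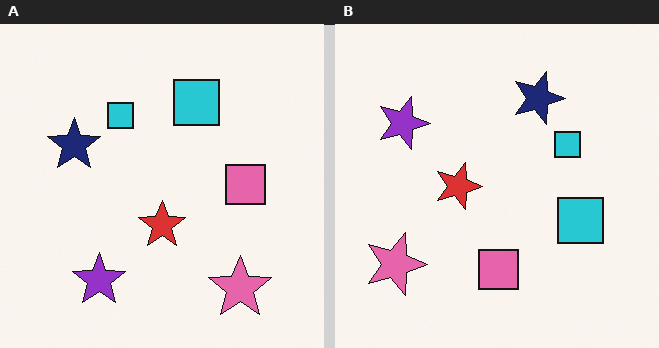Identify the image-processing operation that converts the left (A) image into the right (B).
Rotated 90° clockwise.

The pink star sits in the bottom-right of the left (A) image and the bottom-left of the right (B) — consistent with a whole-image 90° clockwise rotation.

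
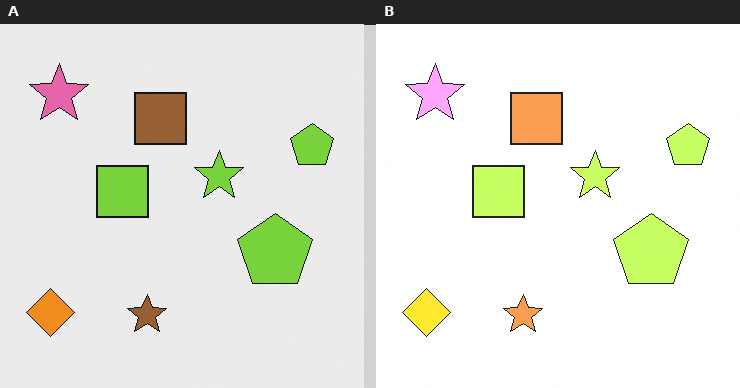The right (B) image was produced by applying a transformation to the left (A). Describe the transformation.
It was noticeably brightened.

Every pixel — background and shapes alike — is uniformly brightened.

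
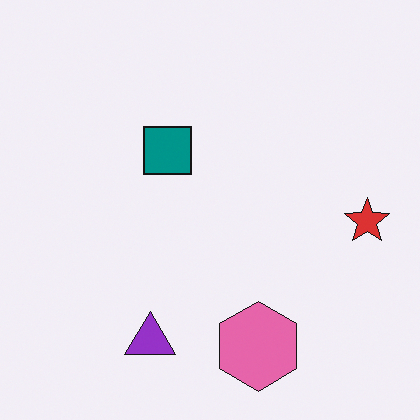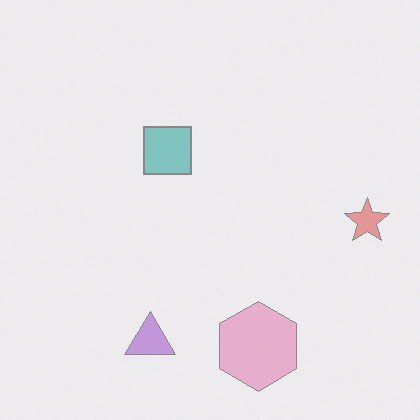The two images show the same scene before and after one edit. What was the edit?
It was washed out (contrast reduced).

Tones are pushed toward mid-grey across the whole image — a global contrast change.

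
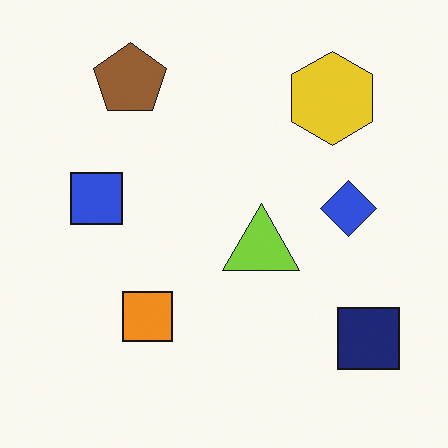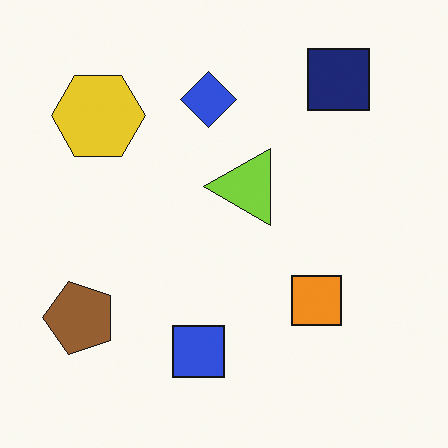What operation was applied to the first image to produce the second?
It was rotated 90° counter-clockwise.

The navy square sits in the bottom-right of the first image and the top-right of the second — consistent with a whole-image 90° counter-clockwise rotation.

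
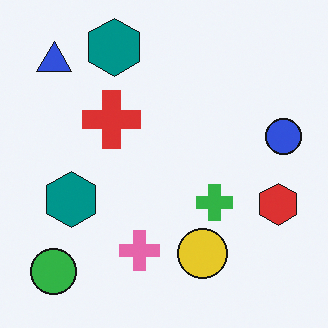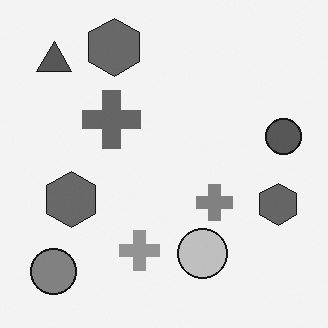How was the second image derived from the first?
The transformation is: converted to grayscale.

All color is removed — every shape is now a shade of grey.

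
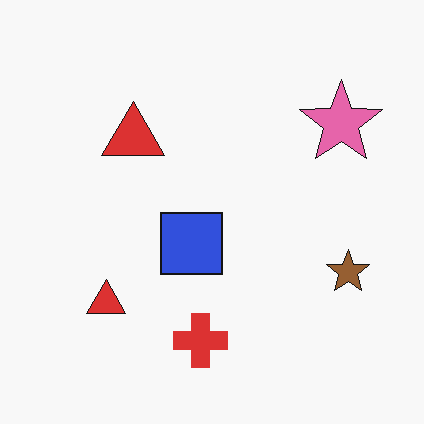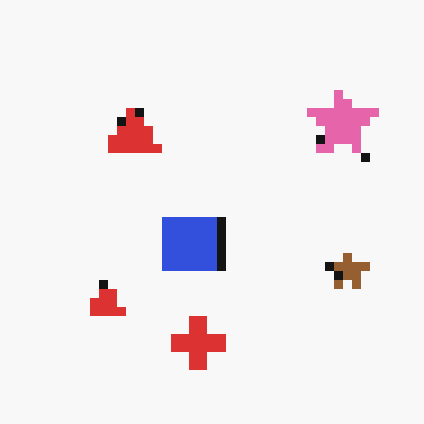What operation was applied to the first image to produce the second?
It was heavily pixelated into large blocks.

Shapes are reduced to large square blocks; fine edges and outlines are lost — a downscale-then-upscale (mosaic) effect.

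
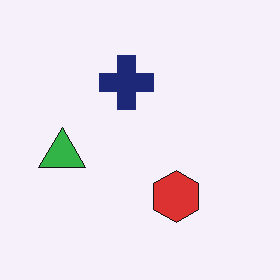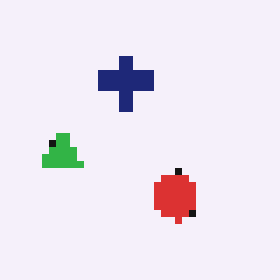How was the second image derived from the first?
The transformation is: pixelated into visible square blocks.

Shapes are reduced to large square blocks; fine edges and outlines are lost — a downscale-then-upscale (mosaic) effect.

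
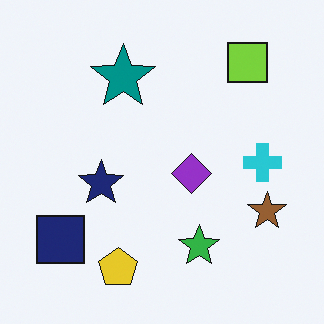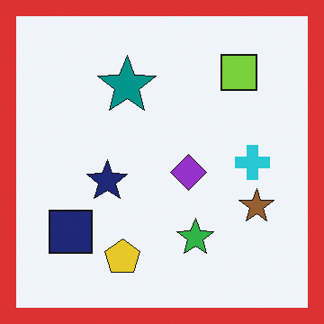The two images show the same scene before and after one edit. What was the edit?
Framed with a red border.

A solid red frame runs around the edge of the second image, with the content slightly shrunk inside it.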